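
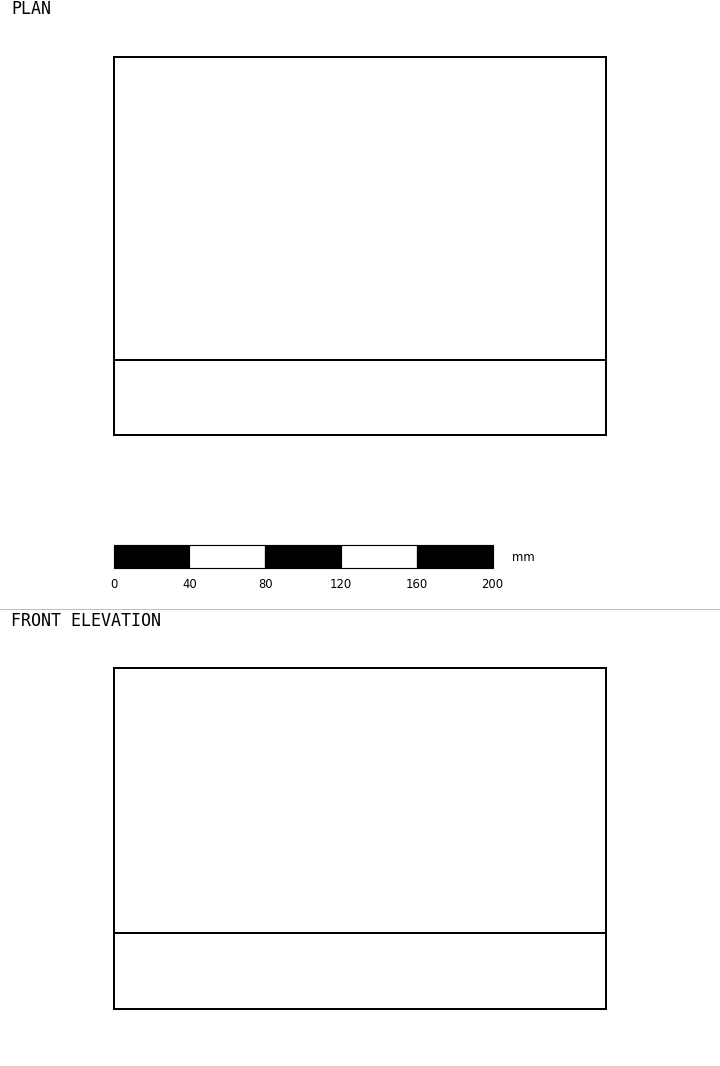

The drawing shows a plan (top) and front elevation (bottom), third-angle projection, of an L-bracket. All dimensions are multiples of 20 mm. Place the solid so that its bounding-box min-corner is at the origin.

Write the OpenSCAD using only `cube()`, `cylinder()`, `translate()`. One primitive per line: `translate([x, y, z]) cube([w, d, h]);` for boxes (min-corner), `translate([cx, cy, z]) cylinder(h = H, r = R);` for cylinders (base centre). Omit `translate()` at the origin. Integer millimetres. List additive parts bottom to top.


cube([260, 200, 40]);
translate([0, 0, 40]) cube([260, 40, 140]);


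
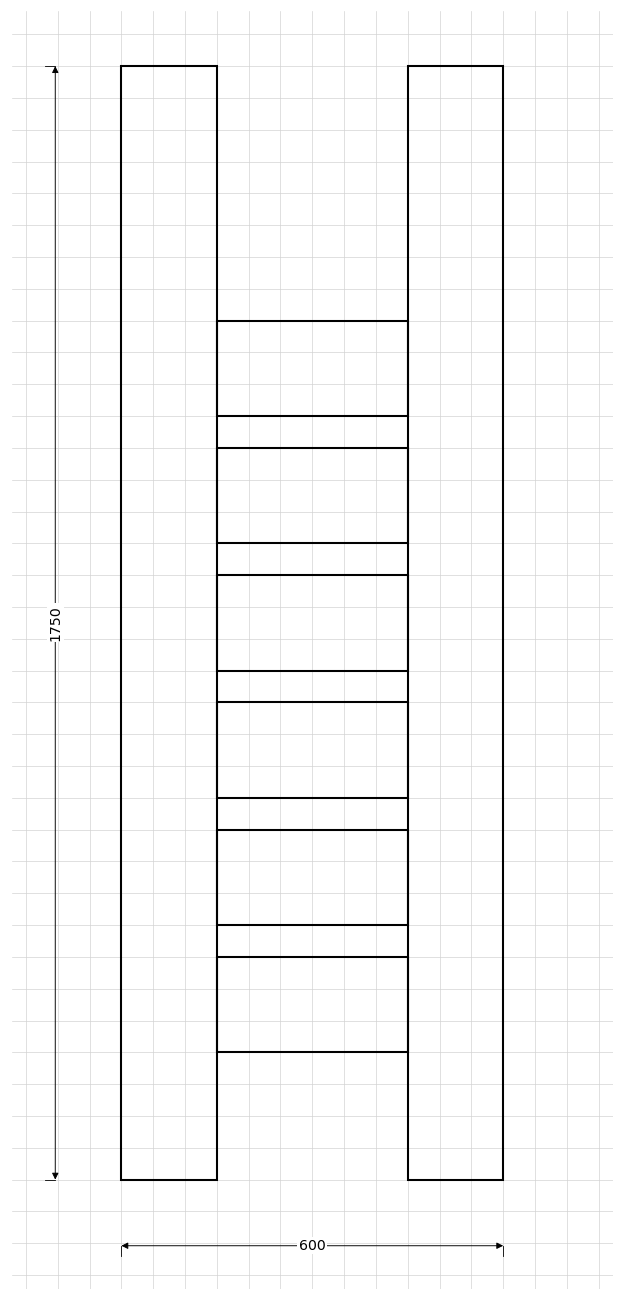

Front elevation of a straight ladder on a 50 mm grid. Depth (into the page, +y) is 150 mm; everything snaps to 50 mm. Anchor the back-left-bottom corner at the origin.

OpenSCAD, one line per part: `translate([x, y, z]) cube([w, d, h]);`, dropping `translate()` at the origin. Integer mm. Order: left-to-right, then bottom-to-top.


cube([150, 150, 1750]);
translate([150, 0, 200]) cube([300, 150, 150]);
translate([150, 0, 400]) cube([300, 150, 150]);
translate([150, 0, 600]) cube([300, 150, 150]);
translate([150, 0, 800]) cube([300, 150, 150]);
translate([150, 0, 1000]) cube([300, 150, 150]);
translate([150, 0, 1200]) cube([300, 150, 150]);
translate([450, 0, 0]) cube([150, 150, 1750]);


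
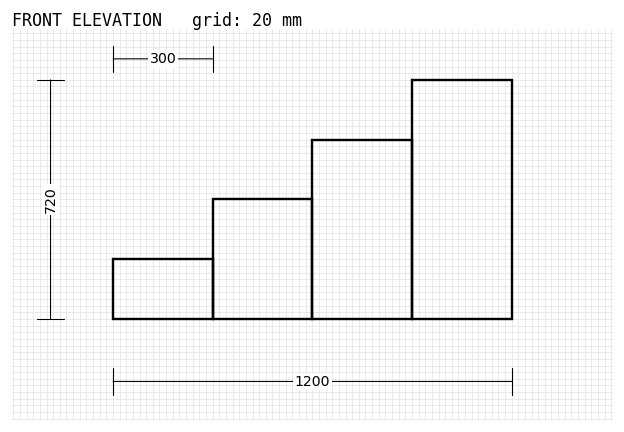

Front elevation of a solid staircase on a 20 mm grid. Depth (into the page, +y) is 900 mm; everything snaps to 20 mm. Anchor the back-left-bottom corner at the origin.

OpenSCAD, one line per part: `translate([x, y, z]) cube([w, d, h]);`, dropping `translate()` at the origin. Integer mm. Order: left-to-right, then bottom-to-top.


cube([300, 900, 180]);
translate([300, 0, 0]) cube([300, 900, 360]);
translate([600, 0, 0]) cube([300, 900, 540]);
translate([900, 0, 0]) cube([300, 900, 720]);


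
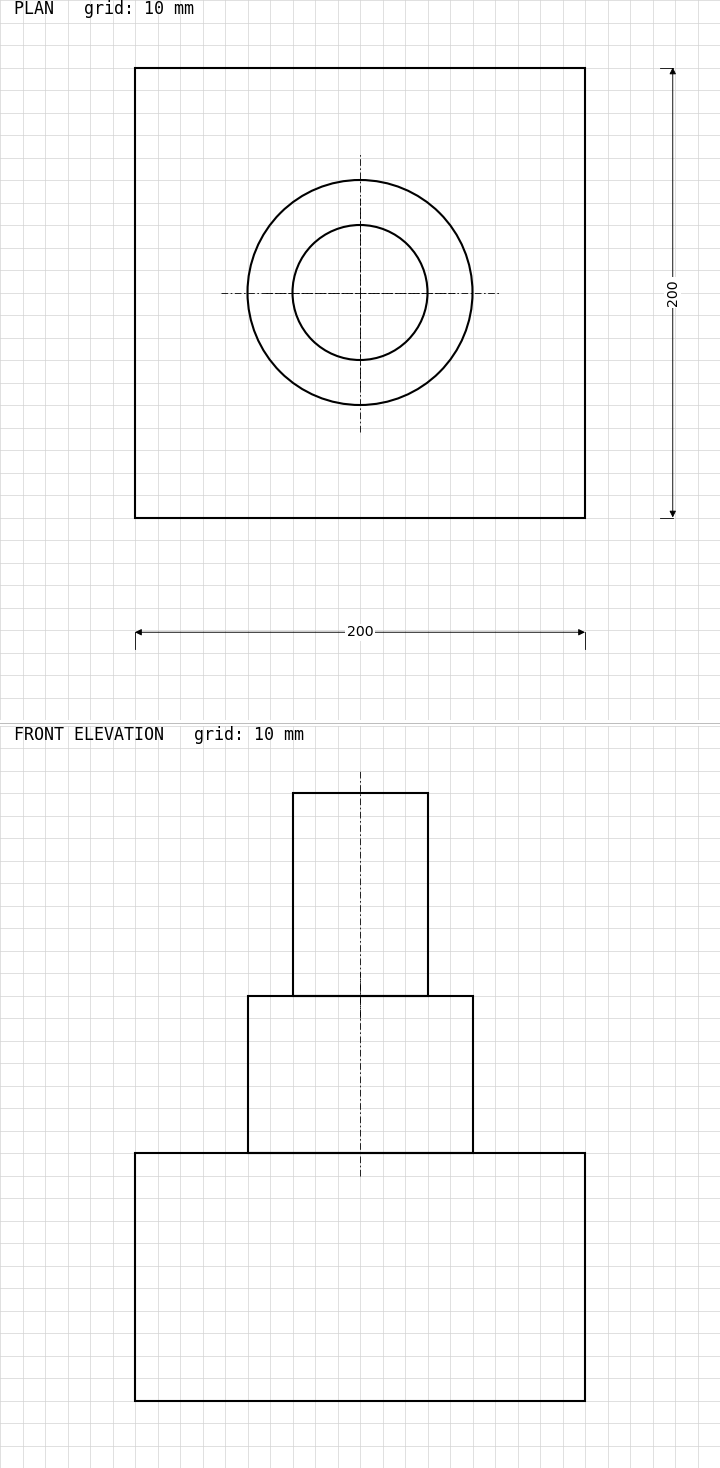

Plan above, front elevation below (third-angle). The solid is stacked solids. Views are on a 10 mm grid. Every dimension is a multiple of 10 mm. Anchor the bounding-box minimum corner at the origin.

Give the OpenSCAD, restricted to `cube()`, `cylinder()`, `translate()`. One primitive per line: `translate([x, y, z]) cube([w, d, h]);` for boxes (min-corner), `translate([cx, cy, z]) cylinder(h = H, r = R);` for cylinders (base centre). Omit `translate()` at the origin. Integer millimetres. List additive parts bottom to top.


cube([200, 200, 110]);
translate([100, 100, 110]) cylinder(h = 70, r = 50);
translate([100, 100, 180]) cylinder(h = 90, r = 30);


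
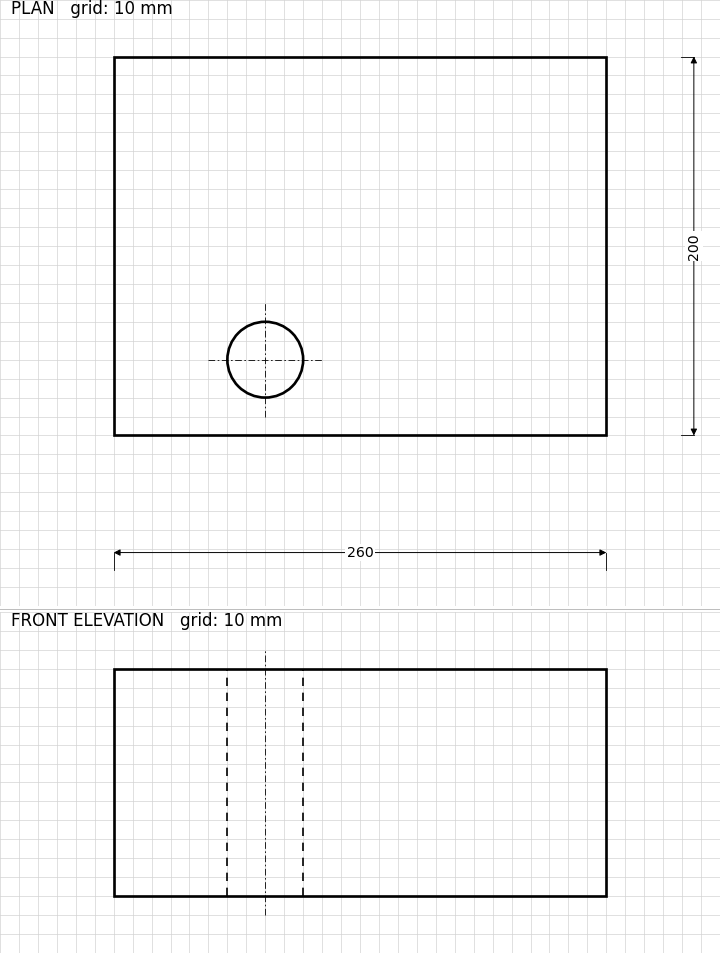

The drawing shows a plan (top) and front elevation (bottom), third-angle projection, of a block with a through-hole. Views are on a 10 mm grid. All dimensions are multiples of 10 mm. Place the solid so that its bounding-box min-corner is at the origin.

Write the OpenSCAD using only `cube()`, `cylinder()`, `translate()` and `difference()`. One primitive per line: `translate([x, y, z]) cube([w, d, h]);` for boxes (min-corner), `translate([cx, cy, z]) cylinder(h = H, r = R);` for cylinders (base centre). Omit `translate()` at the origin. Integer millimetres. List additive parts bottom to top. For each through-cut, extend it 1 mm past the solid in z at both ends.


difference() {
  cube([260, 200, 120]);
  translate([80, 40, -1]) cylinder(h = 122, r = 20);
}


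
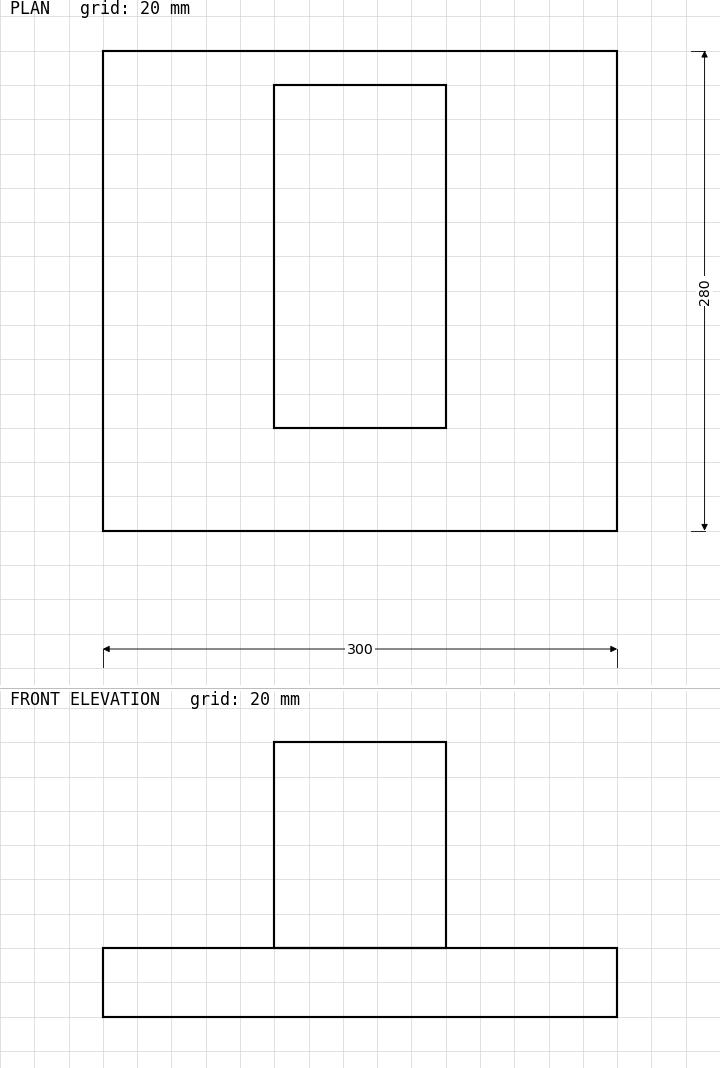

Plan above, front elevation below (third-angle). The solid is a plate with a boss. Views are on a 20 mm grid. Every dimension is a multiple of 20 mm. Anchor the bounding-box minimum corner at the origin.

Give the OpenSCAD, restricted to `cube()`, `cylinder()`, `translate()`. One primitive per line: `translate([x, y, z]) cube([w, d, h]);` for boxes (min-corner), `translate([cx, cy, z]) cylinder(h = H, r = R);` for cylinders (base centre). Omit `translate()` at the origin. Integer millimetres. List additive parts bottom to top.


cube([300, 280, 40]);
translate([100, 60, 40]) cube([100, 200, 120]);


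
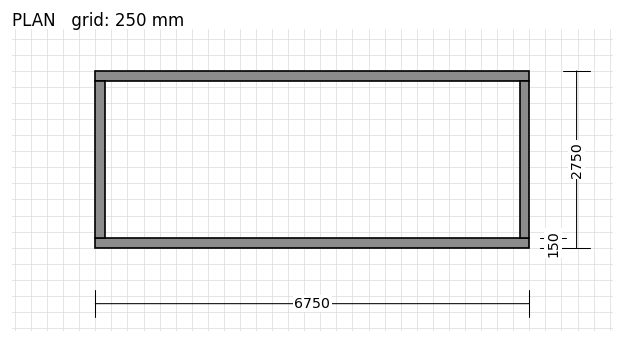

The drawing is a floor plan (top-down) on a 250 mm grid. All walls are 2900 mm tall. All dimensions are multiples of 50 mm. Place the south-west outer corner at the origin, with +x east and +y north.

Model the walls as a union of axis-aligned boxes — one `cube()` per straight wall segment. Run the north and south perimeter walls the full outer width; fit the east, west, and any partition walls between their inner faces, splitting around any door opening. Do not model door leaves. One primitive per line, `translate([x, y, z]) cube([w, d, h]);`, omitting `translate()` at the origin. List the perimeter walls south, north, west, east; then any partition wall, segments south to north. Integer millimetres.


cube([6750, 150, 2900]);
translate([0, 2600, 0]) cube([6750, 150, 2900]);
translate([0, 150, 0]) cube([150, 2450, 2900]);
translate([6600, 150, 0]) cube([150, 2450, 2900]);


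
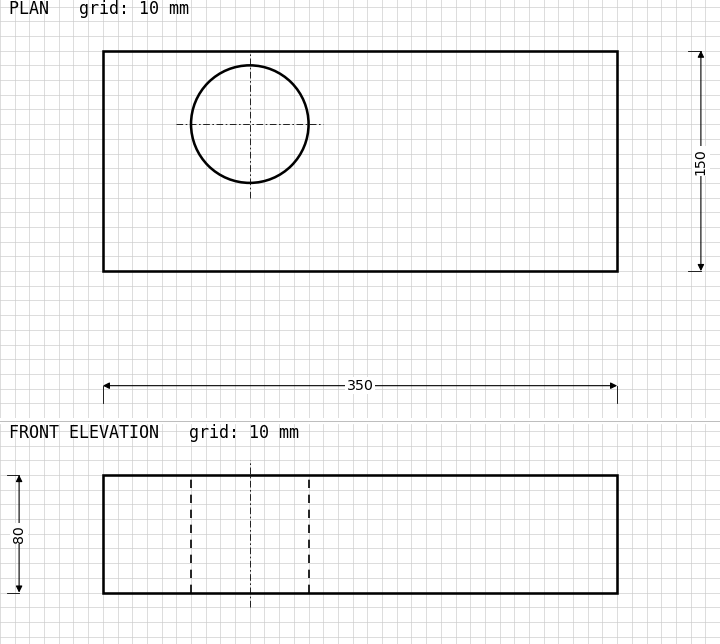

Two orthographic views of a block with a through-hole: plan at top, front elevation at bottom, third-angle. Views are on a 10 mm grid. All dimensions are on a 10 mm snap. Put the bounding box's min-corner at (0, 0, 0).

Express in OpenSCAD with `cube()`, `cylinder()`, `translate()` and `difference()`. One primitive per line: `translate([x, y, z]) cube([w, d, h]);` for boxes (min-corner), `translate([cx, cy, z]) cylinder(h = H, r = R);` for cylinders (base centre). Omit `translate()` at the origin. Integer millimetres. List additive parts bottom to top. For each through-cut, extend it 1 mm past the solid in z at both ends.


difference() {
  cube([350, 150, 80]);
  translate([100, 100, -1]) cylinder(h = 82, r = 40);
}


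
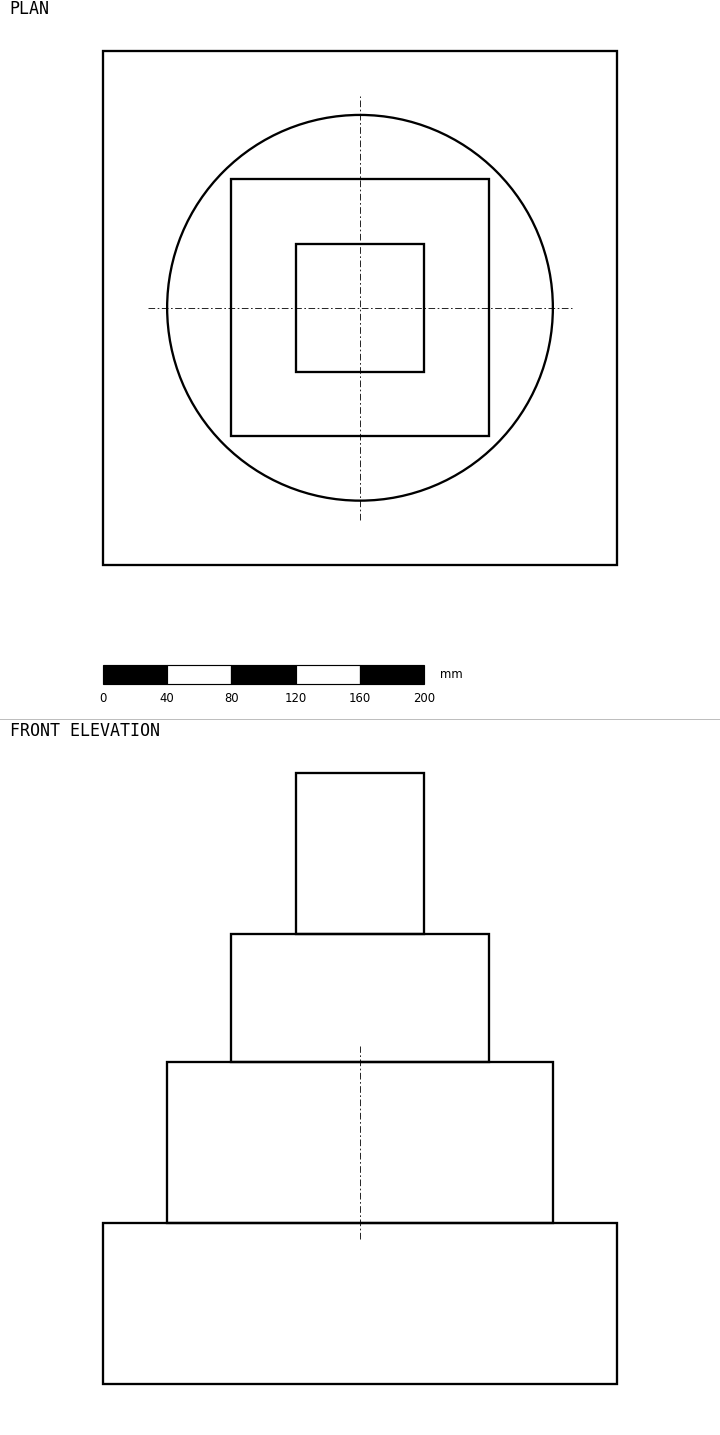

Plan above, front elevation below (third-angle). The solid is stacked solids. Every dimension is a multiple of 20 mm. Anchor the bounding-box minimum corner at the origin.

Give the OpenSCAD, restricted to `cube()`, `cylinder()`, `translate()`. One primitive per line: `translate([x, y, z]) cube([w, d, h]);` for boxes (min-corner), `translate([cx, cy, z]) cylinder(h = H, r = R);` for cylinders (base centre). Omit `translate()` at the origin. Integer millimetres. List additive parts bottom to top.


cube([320, 320, 100]);
translate([160, 160, 100]) cylinder(h = 100, r = 120);
translate([80, 80, 200]) cube([160, 160, 80]);
translate([120, 120, 280]) cube([80, 80, 100]);


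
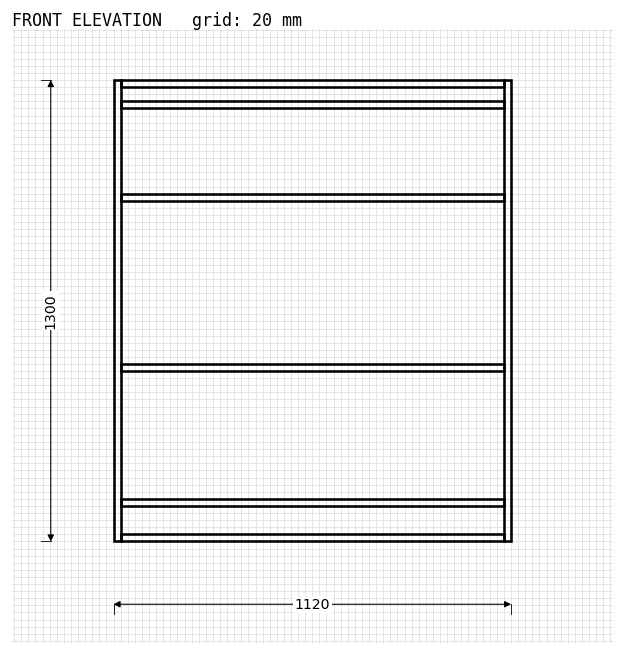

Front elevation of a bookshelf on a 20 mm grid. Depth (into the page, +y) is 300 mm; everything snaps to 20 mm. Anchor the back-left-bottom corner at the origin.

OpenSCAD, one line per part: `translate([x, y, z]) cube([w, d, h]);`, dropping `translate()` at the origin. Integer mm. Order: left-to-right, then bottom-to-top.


cube([20, 300, 1300]);
translate([20, 0, 0]) cube([1080, 300, 20]);
translate([20, 0, 100]) cube([1080, 300, 20]);
translate([20, 0, 480]) cube([1080, 300, 20]);
translate([20, 0, 960]) cube([1080, 300, 20]);
translate([20, 0, 1220]) cube([1080, 300, 20]);
translate([20, 0, 1280]) cube([1080, 300, 20]);
translate([1100, 0, 0]) cube([20, 300, 1300]);


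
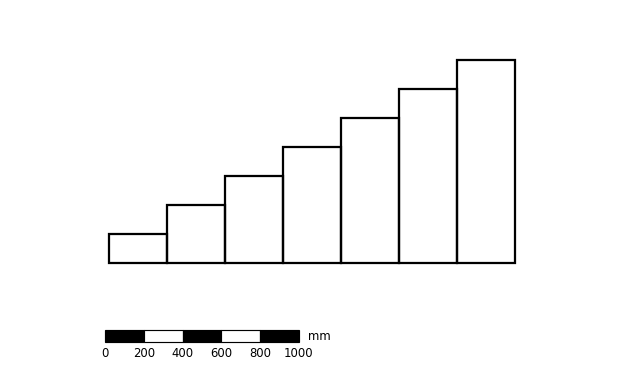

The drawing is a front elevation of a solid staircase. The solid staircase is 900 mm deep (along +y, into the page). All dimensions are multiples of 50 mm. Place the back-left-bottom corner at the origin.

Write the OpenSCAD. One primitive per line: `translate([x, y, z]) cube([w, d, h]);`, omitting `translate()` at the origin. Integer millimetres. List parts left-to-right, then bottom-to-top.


cube([300, 900, 150]);
translate([300, 0, 0]) cube([300, 900, 300]);
translate([600, 0, 0]) cube([300, 900, 450]);
translate([900, 0, 0]) cube([300, 900, 600]);
translate([1200, 0, 0]) cube([300, 900, 750]);
translate([1500, 0, 0]) cube([300, 900, 900]);
translate([1800, 0, 0]) cube([300, 900, 1050]);


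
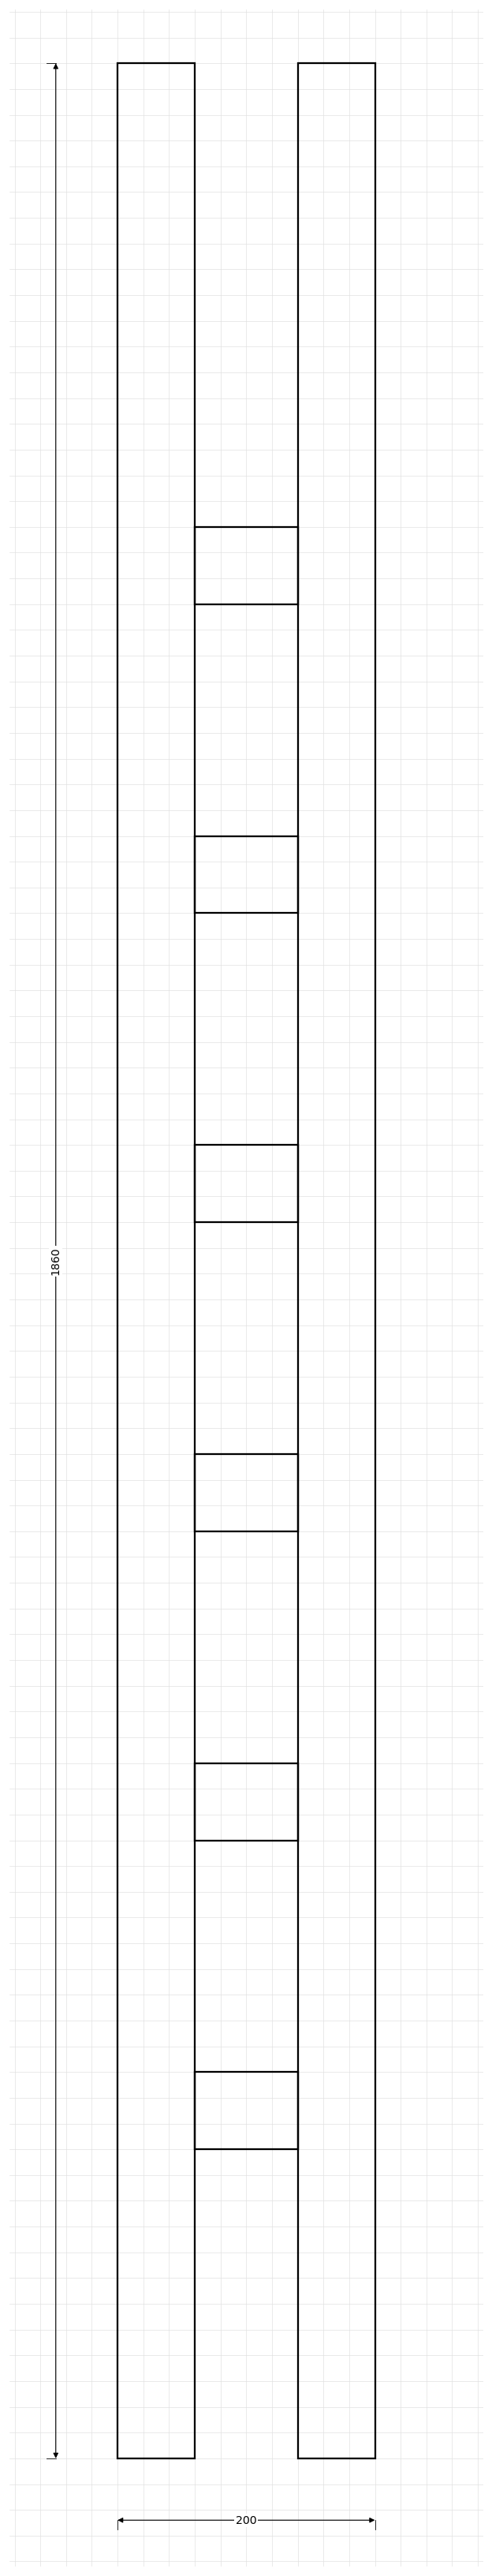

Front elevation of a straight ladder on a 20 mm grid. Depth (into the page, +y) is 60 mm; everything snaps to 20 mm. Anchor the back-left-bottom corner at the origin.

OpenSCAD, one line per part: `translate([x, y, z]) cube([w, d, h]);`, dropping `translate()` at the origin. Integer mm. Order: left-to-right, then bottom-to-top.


cube([60, 60, 1860]);
translate([60, 0, 240]) cube([80, 60, 60]);
translate([60, 0, 480]) cube([80, 60, 60]);
translate([60, 0, 720]) cube([80, 60, 60]);
translate([60, 0, 960]) cube([80, 60, 60]);
translate([60, 0, 1200]) cube([80, 60, 60]);
translate([60, 0, 1440]) cube([80, 60, 60]);
translate([140, 0, 0]) cube([60, 60, 1860]);


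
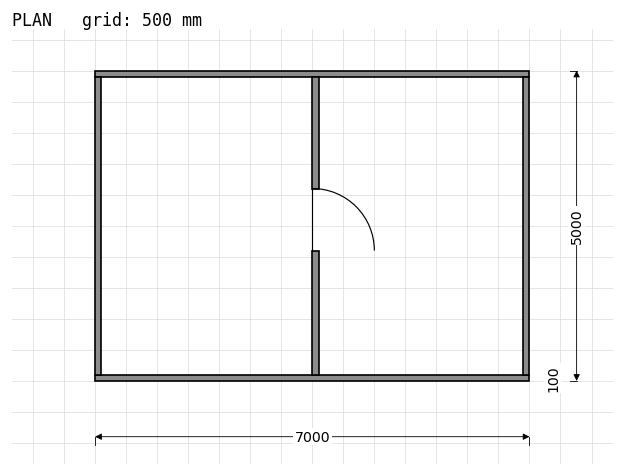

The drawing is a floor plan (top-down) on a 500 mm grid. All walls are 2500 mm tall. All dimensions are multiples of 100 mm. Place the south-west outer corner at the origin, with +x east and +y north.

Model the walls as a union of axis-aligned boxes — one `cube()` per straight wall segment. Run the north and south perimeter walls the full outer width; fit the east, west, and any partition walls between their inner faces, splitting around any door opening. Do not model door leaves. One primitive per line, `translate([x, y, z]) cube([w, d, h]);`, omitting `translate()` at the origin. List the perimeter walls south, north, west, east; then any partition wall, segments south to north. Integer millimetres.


cube([7000, 100, 2500]);
translate([0, 4900, 0]) cube([7000, 100, 2500]);
translate([0, 100, 0]) cube([100, 4800, 2500]);
translate([6900, 100, 0]) cube([100, 4800, 2500]);
translate([3500, 100, 0]) cube([100, 2000, 2500]);
translate([3500, 3100, 0]) cube([100, 1800, 2500]);


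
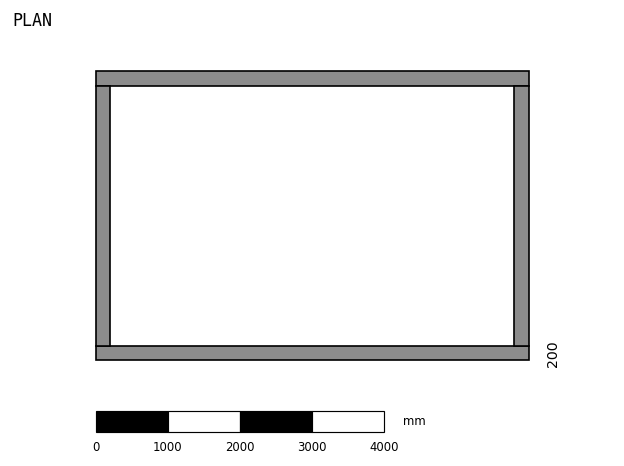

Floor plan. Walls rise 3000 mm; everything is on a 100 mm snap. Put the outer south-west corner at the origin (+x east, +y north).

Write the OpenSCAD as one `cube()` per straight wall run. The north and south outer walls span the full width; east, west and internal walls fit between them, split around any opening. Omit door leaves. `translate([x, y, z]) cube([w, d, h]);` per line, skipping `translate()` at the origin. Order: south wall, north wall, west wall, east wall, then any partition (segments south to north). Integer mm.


cube([6000, 200, 3000]);
translate([0, 3800, 0]) cube([6000, 200, 3000]);
translate([0, 200, 0]) cube([200, 3600, 3000]);
translate([5800, 200, 0]) cube([200, 3600, 3000]);


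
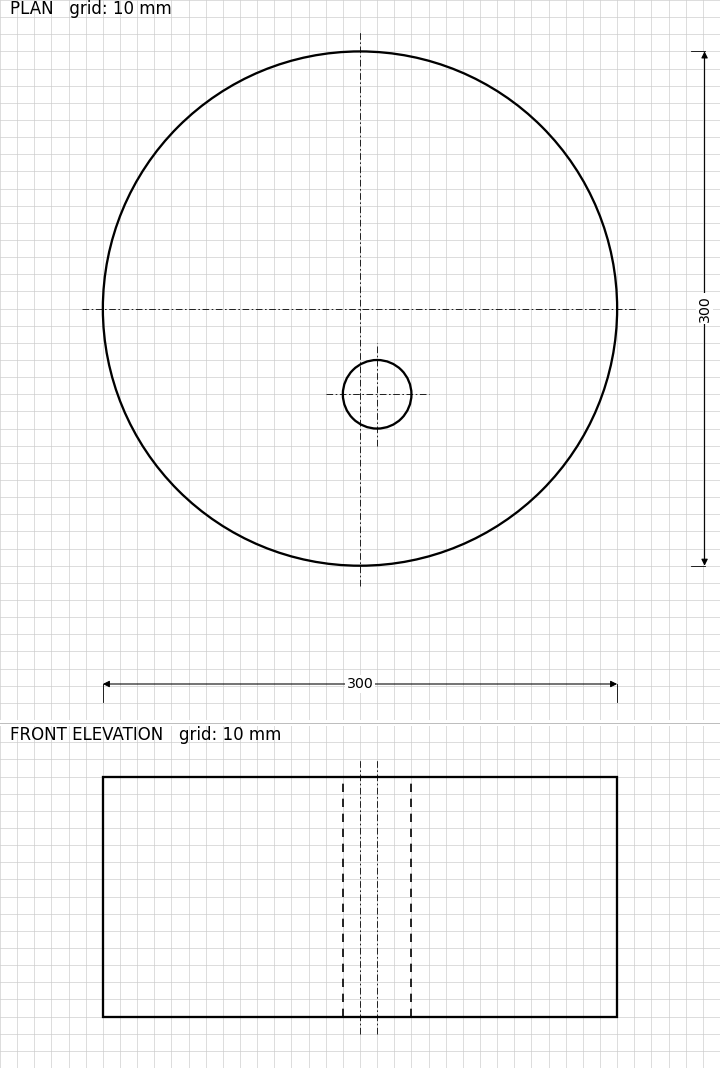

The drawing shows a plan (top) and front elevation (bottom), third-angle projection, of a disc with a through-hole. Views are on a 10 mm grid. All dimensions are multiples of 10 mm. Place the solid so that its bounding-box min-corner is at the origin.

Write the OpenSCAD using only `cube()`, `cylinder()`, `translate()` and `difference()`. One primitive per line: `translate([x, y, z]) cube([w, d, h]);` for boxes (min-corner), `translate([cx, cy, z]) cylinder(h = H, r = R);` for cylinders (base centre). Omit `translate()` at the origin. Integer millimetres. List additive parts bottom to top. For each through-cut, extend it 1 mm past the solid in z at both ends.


difference() {
  translate([150, 150, 0]) cylinder(h = 140, r = 150);
  translate([160, 100, -1]) cylinder(h = 142, r = 20);
}


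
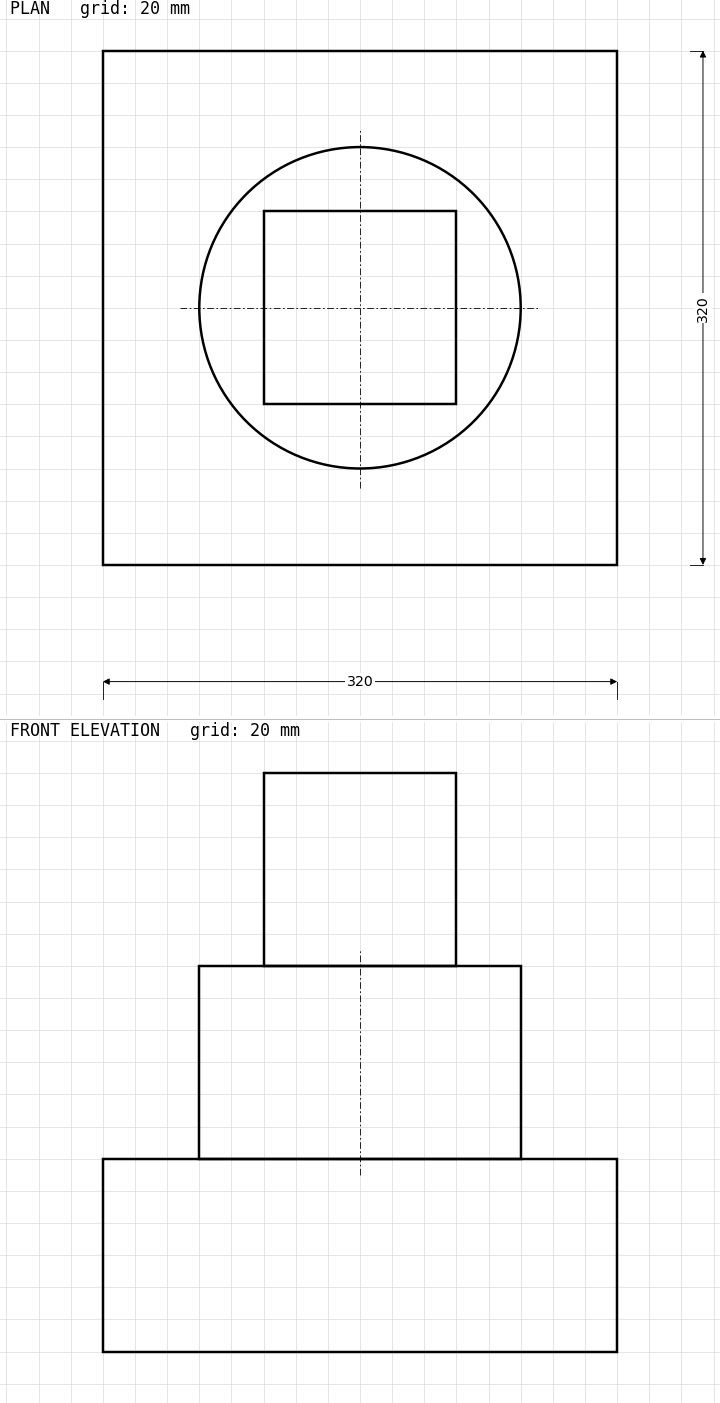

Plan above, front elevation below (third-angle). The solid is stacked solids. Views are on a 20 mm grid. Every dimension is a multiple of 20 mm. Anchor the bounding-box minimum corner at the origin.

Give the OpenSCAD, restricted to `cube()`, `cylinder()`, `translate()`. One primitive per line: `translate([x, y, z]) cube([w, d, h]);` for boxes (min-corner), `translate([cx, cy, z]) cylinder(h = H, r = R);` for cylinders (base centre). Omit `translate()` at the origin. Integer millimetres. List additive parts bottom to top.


cube([320, 320, 120]);
translate([160, 160, 120]) cylinder(h = 120, r = 100);
translate([100, 100, 240]) cube([120, 120, 120]);


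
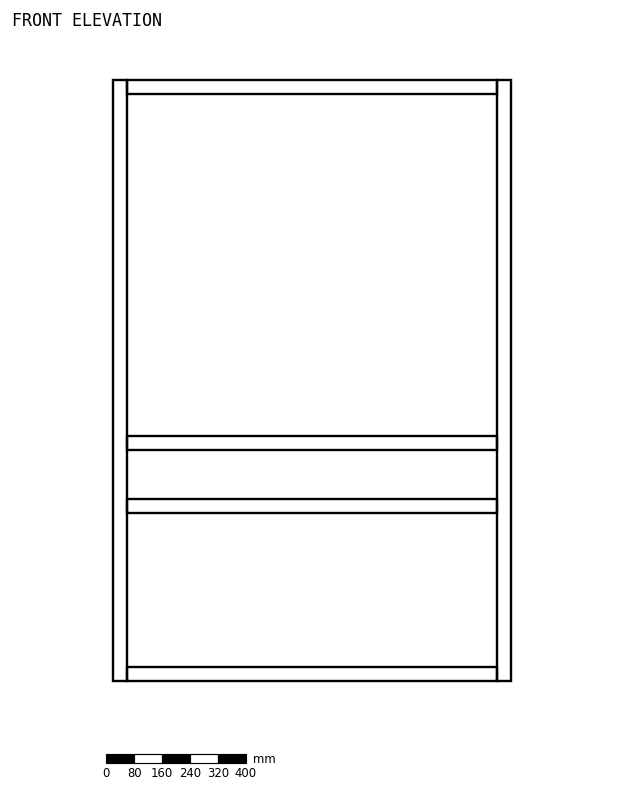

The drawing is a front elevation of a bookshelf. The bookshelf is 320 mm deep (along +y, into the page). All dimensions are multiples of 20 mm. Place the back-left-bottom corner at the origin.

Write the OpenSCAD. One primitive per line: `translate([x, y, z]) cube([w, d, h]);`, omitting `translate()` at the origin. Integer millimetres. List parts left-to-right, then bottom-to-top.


cube([40, 320, 1720]);
translate([40, 0, 0]) cube([1060, 320, 40]);
translate([40, 0, 480]) cube([1060, 320, 40]);
translate([40, 0, 660]) cube([1060, 320, 40]);
translate([40, 0, 1680]) cube([1060, 320, 40]);
translate([1100, 0, 0]) cube([40, 320, 1720]);


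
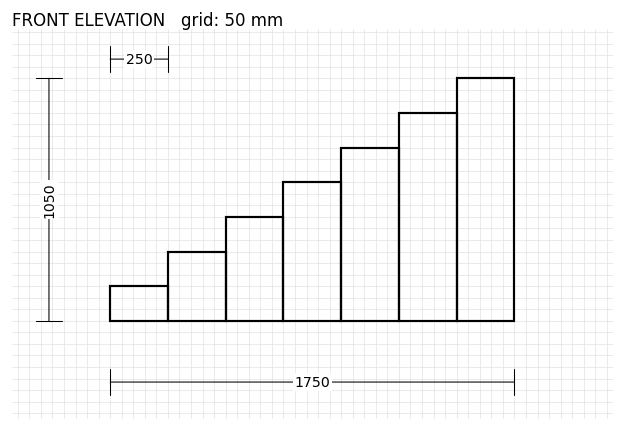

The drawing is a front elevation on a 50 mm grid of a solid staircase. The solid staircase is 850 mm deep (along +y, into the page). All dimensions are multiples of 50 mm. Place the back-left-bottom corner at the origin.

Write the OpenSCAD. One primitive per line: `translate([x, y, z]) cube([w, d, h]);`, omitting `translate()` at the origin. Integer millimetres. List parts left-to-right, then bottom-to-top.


cube([250, 850, 150]);
translate([250, 0, 0]) cube([250, 850, 300]);
translate([500, 0, 0]) cube([250, 850, 450]);
translate([750, 0, 0]) cube([250, 850, 600]);
translate([1000, 0, 0]) cube([250, 850, 750]);
translate([1250, 0, 0]) cube([250, 850, 900]);
translate([1500, 0, 0]) cube([250, 850, 1050]);


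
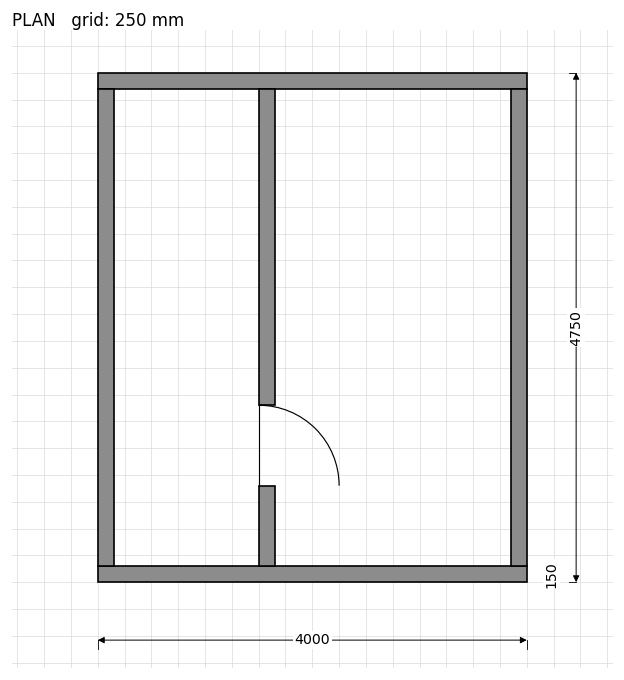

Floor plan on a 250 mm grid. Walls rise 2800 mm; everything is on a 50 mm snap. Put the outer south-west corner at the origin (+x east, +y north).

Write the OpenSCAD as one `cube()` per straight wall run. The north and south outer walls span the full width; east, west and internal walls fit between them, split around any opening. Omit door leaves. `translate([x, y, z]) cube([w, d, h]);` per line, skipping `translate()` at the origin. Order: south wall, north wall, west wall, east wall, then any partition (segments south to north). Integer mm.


cube([4000, 150, 2800]);
translate([0, 4600, 0]) cube([4000, 150, 2800]);
translate([0, 150, 0]) cube([150, 4450, 2800]);
translate([3850, 150, 0]) cube([150, 4450, 2800]);
translate([1500, 150, 0]) cube([150, 750, 2800]);
translate([1500, 1650, 0]) cube([150, 2950, 2800]);


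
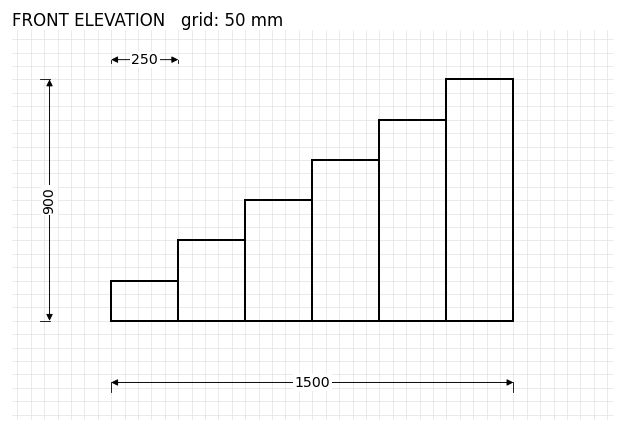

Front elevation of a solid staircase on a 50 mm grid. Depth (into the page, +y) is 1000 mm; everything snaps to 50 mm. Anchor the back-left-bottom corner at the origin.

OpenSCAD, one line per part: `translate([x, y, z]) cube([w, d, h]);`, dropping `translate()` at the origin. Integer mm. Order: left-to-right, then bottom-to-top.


cube([250, 1000, 150]);
translate([250, 0, 0]) cube([250, 1000, 300]);
translate([500, 0, 0]) cube([250, 1000, 450]);
translate([750, 0, 0]) cube([250, 1000, 600]);
translate([1000, 0, 0]) cube([250, 1000, 750]);
translate([1250, 0, 0]) cube([250, 1000, 900]);


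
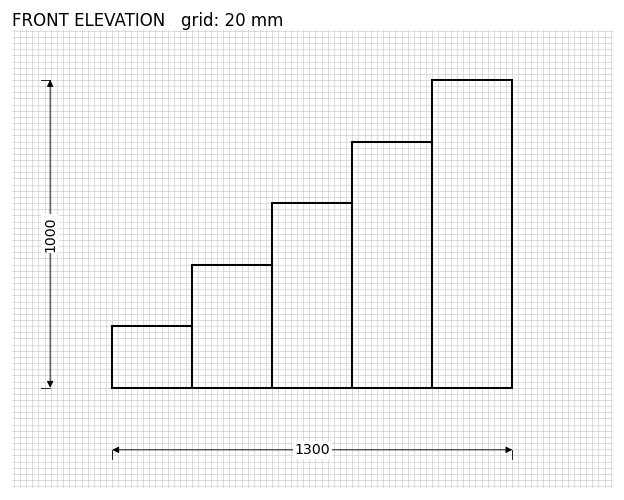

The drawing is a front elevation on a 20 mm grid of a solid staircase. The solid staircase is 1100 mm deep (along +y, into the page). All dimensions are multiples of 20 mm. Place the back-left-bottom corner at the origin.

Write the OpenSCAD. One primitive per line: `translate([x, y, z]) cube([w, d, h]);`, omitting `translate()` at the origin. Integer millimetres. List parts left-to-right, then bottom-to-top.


cube([260, 1100, 200]);
translate([260, 0, 0]) cube([260, 1100, 400]);
translate([520, 0, 0]) cube([260, 1100, 600]);
translate([780, 0, 0]) cube([260, 1100, 800]);
translate([1040, 0, 0]) cube([260, 1100, 1000]);


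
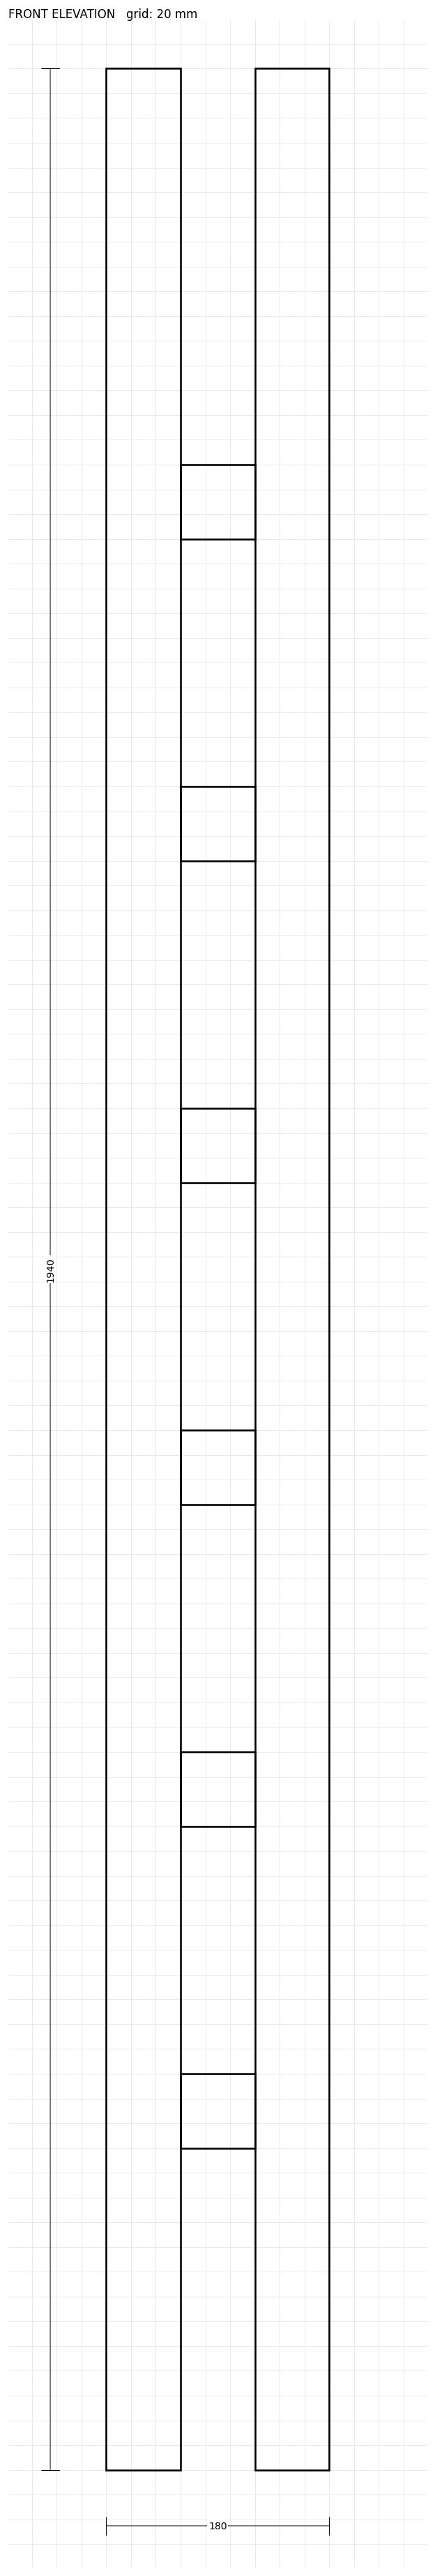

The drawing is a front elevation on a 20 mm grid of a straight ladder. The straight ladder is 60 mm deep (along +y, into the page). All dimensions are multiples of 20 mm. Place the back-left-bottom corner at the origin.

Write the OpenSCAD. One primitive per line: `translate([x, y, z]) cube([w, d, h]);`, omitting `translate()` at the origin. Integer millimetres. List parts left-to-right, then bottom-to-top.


cube([60, 60, 1940]);
translate([60, 0, 260]) cube([60, 60, 60]);
translate([60, 0, 520]) cube([60, 60, 60]);
translate([60, 0, 780]) cube([60, 60, 60]);
translate([60, 0, 1040]) cube([60, 60, 60]);
translate([60, 0, 1300]) cube([60, 60, 60]);
translate([60, 0, 1560]) cube([60, 60, 60]);
translate([120, 0, 0]) cube([60, 60, 1940]);


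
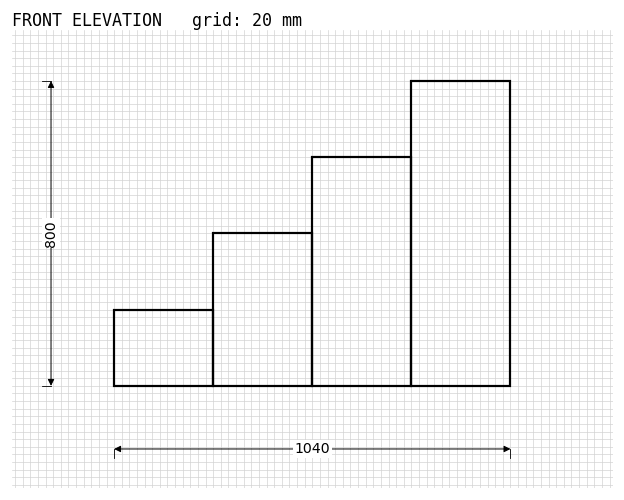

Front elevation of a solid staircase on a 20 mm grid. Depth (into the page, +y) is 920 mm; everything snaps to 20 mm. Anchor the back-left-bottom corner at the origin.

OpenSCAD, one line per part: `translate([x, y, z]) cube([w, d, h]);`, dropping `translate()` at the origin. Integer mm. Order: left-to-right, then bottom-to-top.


cube([260, 920, 200]);
translate([260, 0, 0]) cube([260, 920, 400]);
translate([520, 0, 0]) cube([260, 920, 600]);
translate([780, 0, 0]) cube([260, 920, 800]);


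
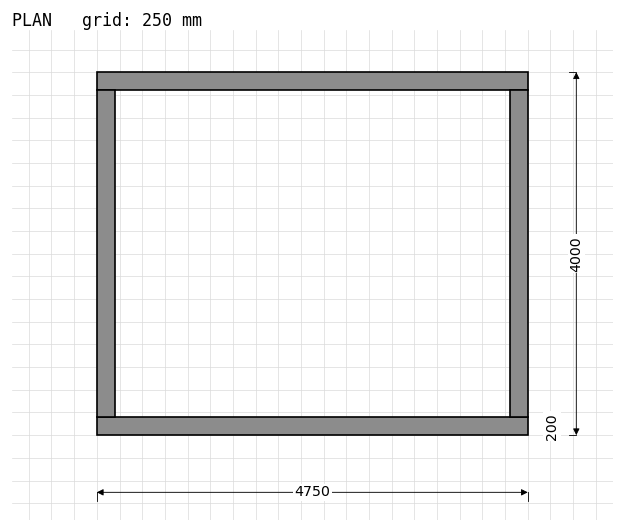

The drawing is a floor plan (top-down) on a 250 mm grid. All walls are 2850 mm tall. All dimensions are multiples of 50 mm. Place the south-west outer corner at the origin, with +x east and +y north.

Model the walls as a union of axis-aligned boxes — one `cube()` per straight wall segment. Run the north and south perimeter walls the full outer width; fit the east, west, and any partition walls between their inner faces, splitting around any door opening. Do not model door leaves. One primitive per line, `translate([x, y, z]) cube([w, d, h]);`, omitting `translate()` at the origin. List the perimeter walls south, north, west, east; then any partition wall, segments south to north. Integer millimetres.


cube([4750, 200, 2850]);
translate([0, 3800, 0]) cube([4750, 200, 2850]);
translate([0, 200, 0]) cube([200, 3600, 2850]);
translate([4550, 200, 0]) cube([200, 3600, 2850]);


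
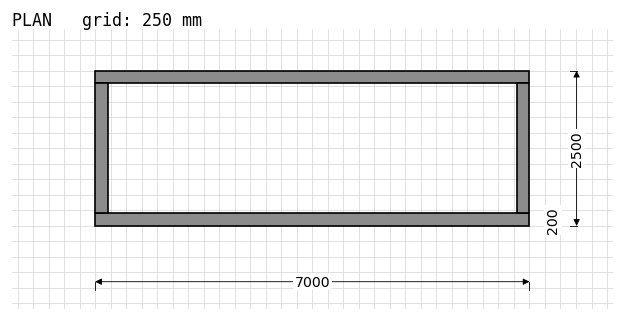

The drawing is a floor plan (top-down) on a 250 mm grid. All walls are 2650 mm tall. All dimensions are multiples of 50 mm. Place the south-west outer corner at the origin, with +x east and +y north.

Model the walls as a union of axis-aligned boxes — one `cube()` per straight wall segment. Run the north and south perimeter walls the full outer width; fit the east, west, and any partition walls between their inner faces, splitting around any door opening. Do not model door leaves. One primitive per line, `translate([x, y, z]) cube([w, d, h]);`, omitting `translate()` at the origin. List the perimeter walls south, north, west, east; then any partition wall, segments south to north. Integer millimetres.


cube([7000, 200, 2650]);
translate([0, 2300, 0]) cube([7000, 200, 2650]);
translate([0, 200, 0]) cube([200, 2100, 2650]);
translate([6800, 200, 0]) cube([200, 2100, 2650]);


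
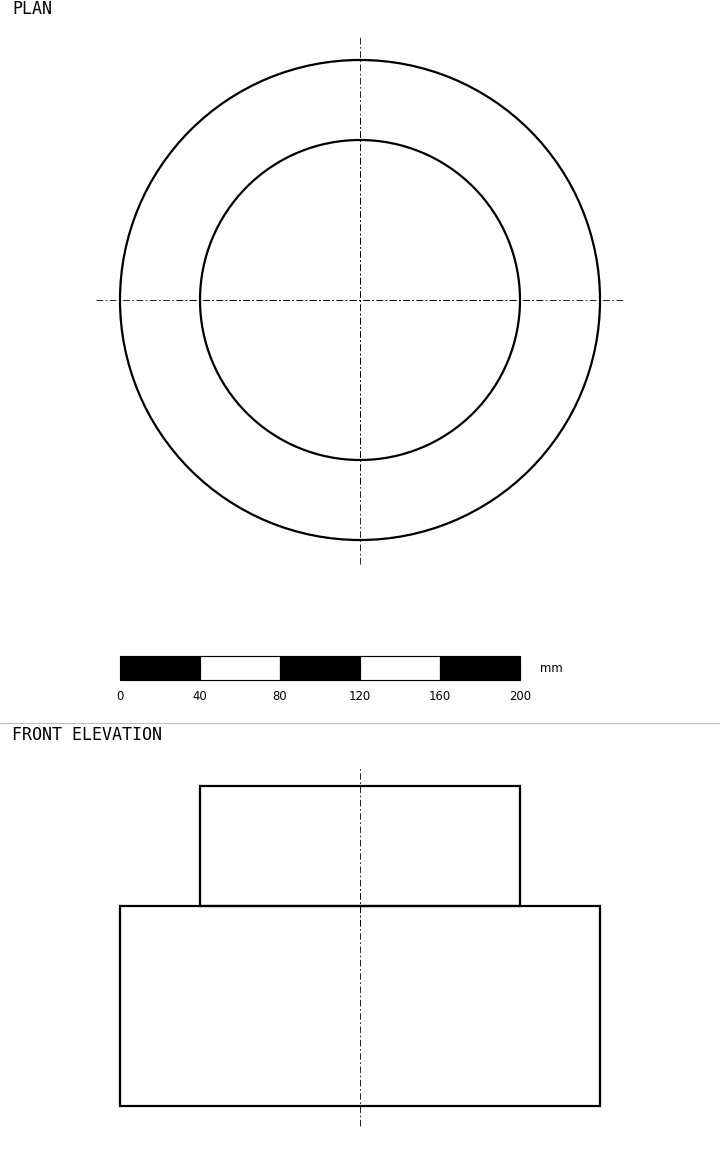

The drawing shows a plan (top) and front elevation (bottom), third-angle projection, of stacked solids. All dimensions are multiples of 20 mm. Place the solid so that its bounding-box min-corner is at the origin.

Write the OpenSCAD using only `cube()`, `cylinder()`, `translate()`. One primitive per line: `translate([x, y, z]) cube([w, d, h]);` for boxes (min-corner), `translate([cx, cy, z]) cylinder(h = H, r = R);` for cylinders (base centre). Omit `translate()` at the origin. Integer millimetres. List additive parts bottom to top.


translate([120, 120, 0]) cylinder(h = 100, r = 120);
translate([120, 120, 100]) cylinder(h = 60, r = 80);


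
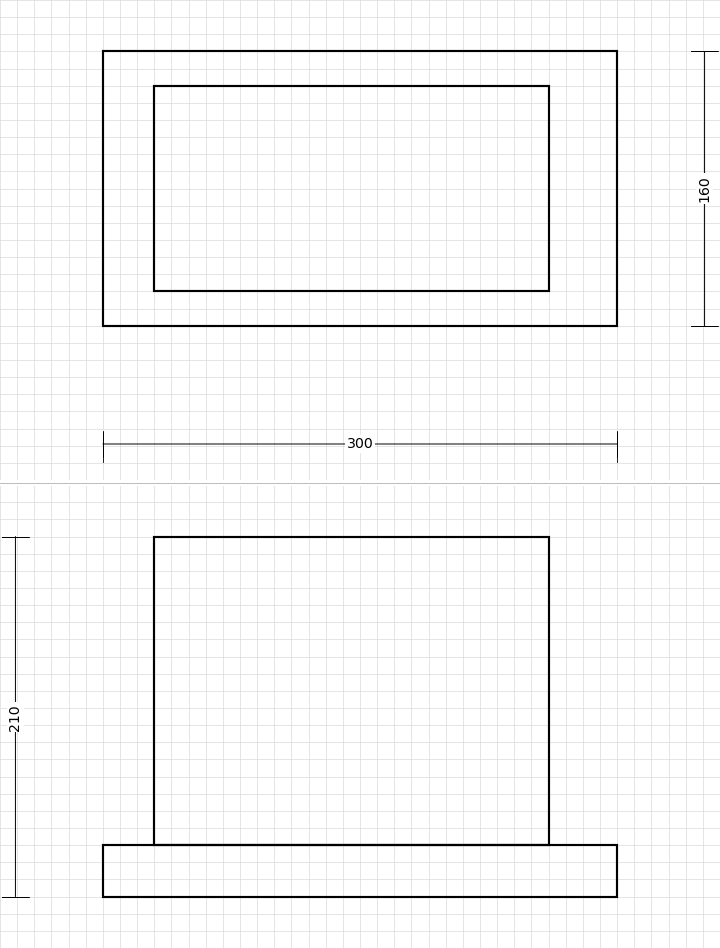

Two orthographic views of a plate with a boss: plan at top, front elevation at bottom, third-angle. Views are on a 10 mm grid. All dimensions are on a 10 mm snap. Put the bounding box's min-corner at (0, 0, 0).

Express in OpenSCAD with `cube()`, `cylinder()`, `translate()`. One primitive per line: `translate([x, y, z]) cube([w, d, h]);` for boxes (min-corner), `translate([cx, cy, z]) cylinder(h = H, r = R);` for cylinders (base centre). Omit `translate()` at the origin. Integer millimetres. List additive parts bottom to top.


cube([300, 160, 30]);
translate([30, 20, 30]) cube([230, 120, 180]);


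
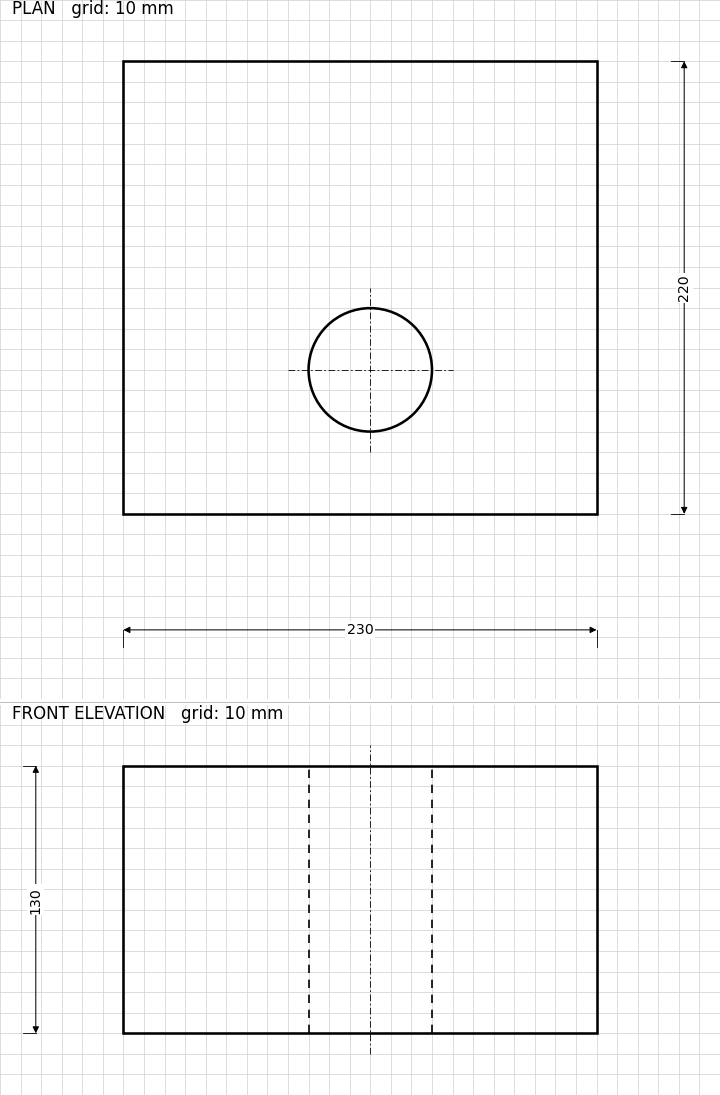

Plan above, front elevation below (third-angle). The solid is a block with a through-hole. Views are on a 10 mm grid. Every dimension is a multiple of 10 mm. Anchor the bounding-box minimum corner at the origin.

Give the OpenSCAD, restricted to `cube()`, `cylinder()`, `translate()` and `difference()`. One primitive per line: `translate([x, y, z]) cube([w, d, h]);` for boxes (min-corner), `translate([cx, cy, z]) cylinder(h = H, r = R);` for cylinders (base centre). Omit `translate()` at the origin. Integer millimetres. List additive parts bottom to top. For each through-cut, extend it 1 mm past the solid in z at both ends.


difference() {
  cube([230, 220, 130]);
  translate([120, 70, -1]) cylinder(h = 132, r = 30);
}


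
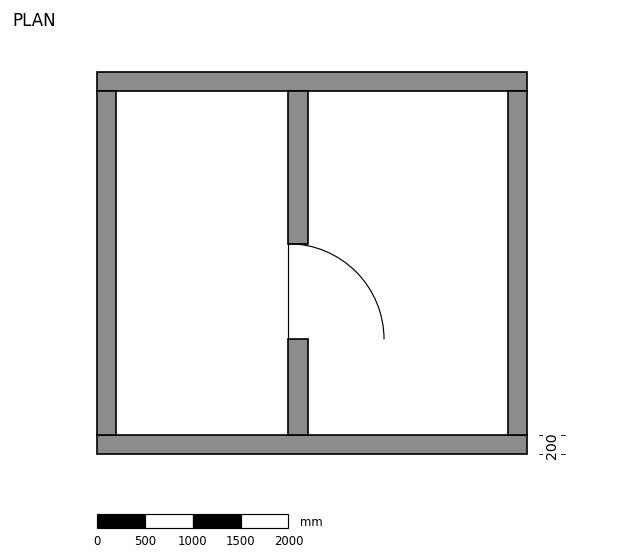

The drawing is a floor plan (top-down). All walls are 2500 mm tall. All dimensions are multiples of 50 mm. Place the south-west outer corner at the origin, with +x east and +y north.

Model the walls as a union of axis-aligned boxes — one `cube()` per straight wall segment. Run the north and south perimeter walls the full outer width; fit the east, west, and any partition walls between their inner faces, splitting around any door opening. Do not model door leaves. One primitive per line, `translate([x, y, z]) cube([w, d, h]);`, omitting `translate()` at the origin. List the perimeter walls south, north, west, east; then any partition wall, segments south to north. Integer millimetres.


cube([4500, 200, 2500]);
translate([0, 3800, 0]) cube([4500, 200, 2500]);
translate([0, 200, 0]) cube([200, 3600, 2500]);
translate([4300, 200, 0]) cube([200, 3600, 2500]);
translate([2000, 200, 0]) cube([200, 1000, 2500]);
translate([2000, 2200, 0]) cube([200, 1600, 2500]);


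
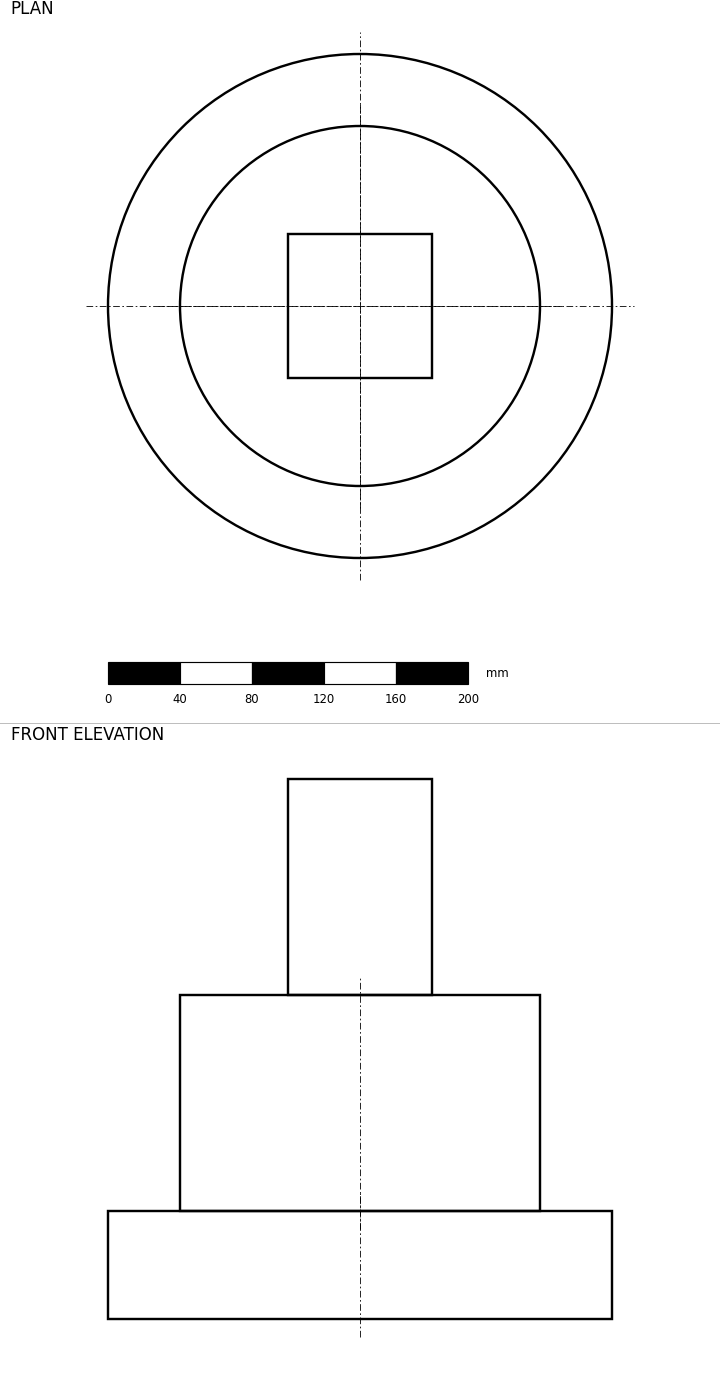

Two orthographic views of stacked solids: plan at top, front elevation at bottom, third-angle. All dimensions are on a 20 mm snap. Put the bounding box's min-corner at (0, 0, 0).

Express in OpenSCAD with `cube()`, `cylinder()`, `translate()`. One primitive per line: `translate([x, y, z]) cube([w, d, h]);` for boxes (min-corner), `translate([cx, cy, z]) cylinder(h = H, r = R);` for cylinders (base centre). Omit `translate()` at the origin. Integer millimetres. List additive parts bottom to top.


translate([140, 140, 0]) cylinder(h = 60, r = 140);
translate([140, 140, 60]) cylinder(h = 120, r = 100);
translate([100, 100, 180]) cube([80, 80, 120]);


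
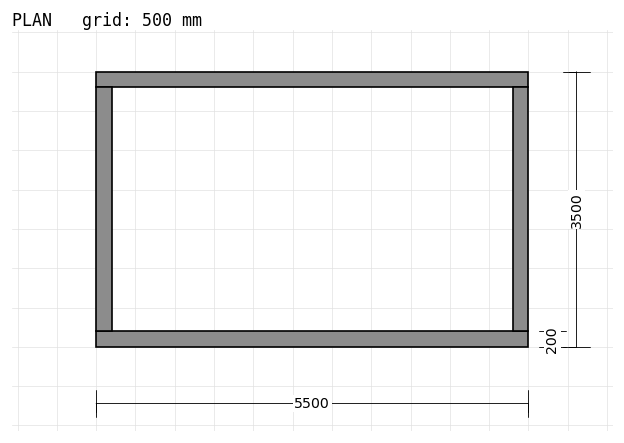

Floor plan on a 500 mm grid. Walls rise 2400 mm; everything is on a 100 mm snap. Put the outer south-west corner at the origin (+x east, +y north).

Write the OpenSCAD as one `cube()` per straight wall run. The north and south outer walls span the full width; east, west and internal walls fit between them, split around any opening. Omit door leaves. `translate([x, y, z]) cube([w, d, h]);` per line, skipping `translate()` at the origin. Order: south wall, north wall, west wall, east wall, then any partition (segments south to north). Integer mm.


cube([5500, 200, 2400]);
translate([0, 3300, 0]) cube([5500, 200, 2400]);
translate([0, 200, 0]) cube([200, 3100, 2400]);
translate([5300, 200, 0]) cube([200, 3100, 2400]);


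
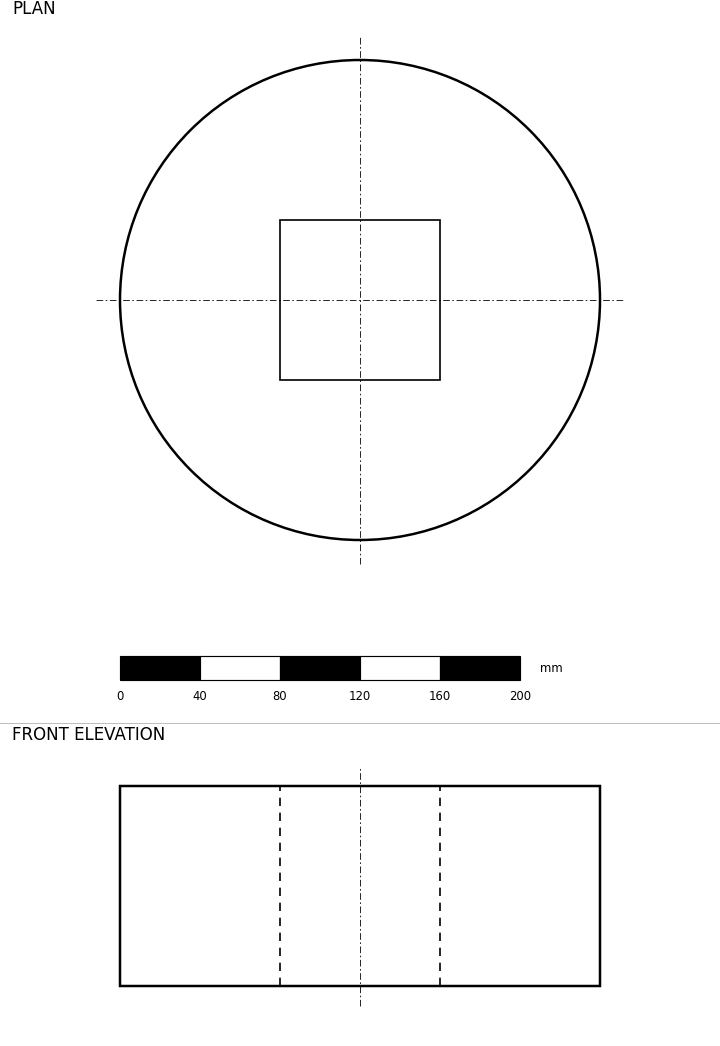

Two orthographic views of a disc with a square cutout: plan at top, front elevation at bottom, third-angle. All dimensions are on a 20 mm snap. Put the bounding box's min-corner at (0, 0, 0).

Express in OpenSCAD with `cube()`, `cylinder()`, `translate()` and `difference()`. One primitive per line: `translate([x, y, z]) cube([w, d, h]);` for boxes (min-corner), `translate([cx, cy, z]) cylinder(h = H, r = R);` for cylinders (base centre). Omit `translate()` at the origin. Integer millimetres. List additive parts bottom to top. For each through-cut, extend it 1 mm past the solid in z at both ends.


difference() {
  translate([120, 120, 0]) cylinder(h = 100, r = 120);
  translate([80, 80, -1]) cube([80, 80, 102]);
}


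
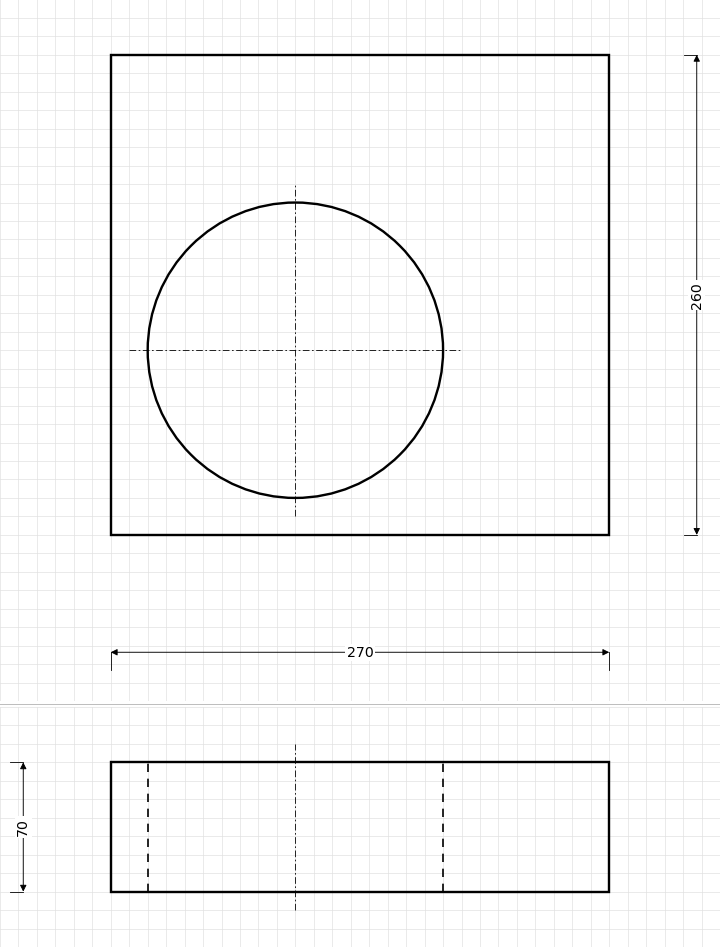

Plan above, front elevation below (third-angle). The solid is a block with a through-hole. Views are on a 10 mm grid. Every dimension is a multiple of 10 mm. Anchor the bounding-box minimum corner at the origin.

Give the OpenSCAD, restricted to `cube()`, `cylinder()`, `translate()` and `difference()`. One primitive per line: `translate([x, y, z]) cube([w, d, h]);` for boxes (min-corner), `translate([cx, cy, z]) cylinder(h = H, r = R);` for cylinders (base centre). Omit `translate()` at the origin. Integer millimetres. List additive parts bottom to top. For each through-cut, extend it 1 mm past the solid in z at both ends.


difference() {
  cube([270, 260, 70]);
  translate([100, 100, -1]) cylinder(h = 72, r = 80);
}


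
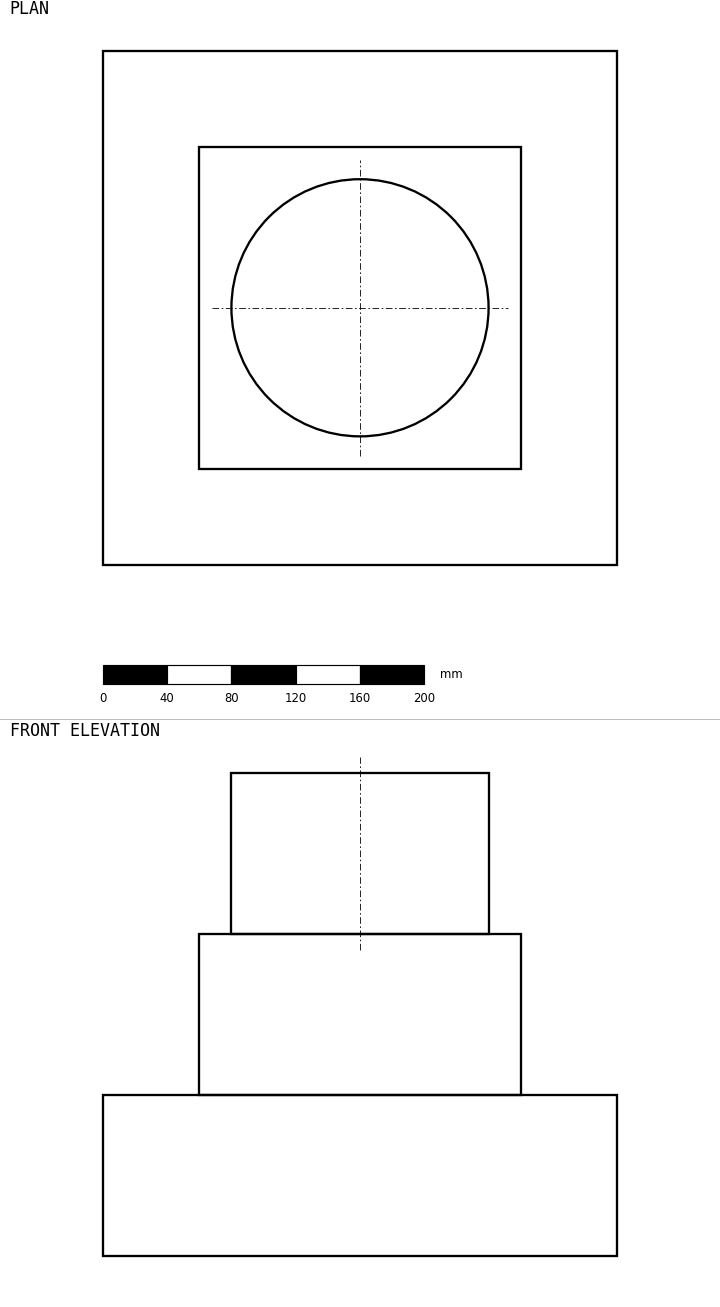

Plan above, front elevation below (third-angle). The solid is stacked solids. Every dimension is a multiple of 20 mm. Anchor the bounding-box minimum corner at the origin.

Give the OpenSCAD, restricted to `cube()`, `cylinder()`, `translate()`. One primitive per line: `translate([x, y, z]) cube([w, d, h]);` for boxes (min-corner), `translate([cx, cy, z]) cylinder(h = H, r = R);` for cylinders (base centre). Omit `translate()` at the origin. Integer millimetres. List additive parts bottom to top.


cube([320, 320, 100]);
translate([60, 60, 100]) cube([200, 200, 100]);
translate([160, 160, 200]) cylinder(h = 100, r = 80);


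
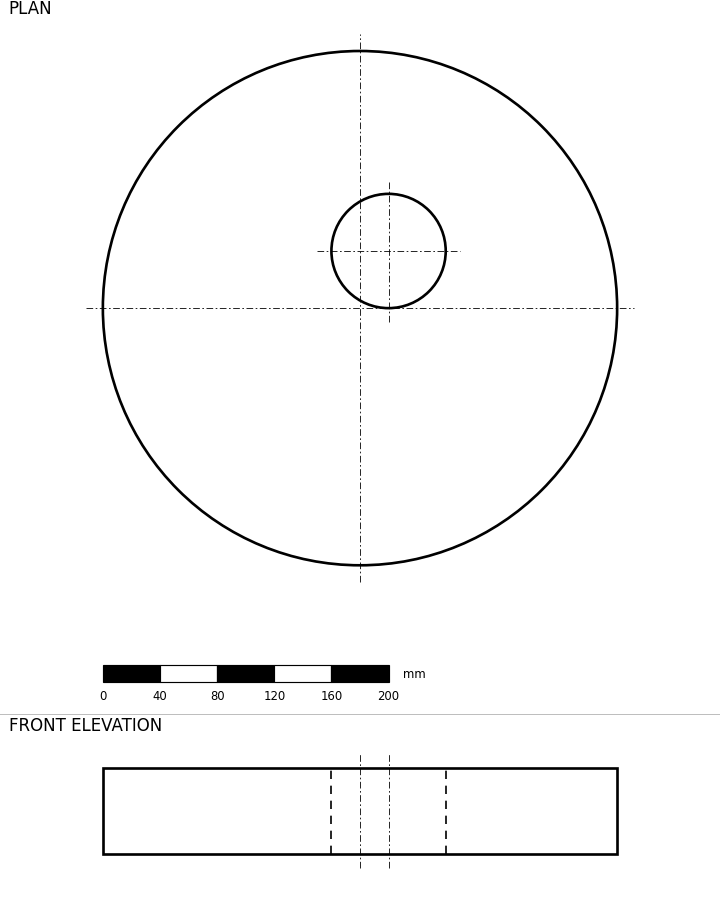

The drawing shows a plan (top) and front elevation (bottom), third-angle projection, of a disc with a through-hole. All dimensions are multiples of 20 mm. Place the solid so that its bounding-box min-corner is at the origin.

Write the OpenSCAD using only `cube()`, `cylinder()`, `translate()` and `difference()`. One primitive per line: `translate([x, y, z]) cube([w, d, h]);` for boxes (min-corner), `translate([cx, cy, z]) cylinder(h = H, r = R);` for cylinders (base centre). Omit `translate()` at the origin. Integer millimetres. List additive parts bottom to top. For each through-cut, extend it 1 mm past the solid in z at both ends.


difference() {
  translate([180, 180, 0]) cylinder(h = 60, r = 180);
  translate([200, 220, -1]) cylinder(h = 62, r = 40);
}


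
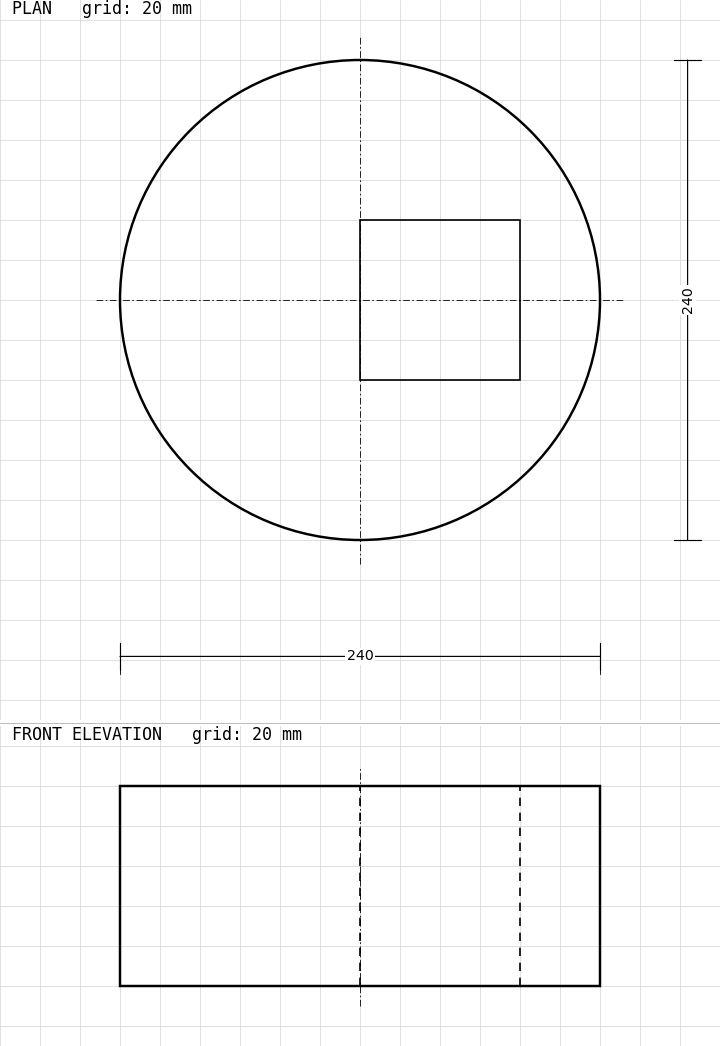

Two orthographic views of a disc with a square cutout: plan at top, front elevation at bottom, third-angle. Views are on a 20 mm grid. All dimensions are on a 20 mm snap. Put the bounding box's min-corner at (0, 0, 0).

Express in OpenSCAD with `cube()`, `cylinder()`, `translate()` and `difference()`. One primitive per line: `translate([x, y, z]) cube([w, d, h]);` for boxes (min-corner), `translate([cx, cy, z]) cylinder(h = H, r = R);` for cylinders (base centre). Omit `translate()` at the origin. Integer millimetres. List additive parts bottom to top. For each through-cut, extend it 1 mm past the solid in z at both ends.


difference() {
  translate([120, 120, 0]) cylinder(h = 100, r = 120);
  translate([120, 80, -1]) cube([80, 80, 102]);
}
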